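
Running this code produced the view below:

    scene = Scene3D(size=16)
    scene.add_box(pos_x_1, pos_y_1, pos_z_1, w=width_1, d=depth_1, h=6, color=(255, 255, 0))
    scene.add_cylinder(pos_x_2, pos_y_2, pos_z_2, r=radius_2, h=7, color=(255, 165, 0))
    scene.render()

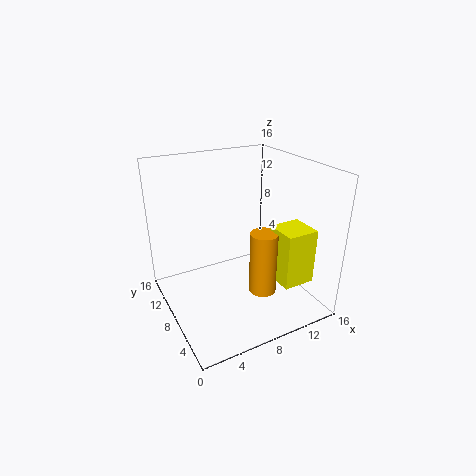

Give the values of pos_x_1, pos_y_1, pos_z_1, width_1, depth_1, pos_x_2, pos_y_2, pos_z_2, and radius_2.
pos_x_1 = 10.5, pos_y_1 = 2, pos_z_1 = 4, width_1 = 3.5, depth_1 = 3.5, pos_x_2 = 9.5, pos_y_2 = 5, pos_z_2 = 2.5, radius_2 = 1.5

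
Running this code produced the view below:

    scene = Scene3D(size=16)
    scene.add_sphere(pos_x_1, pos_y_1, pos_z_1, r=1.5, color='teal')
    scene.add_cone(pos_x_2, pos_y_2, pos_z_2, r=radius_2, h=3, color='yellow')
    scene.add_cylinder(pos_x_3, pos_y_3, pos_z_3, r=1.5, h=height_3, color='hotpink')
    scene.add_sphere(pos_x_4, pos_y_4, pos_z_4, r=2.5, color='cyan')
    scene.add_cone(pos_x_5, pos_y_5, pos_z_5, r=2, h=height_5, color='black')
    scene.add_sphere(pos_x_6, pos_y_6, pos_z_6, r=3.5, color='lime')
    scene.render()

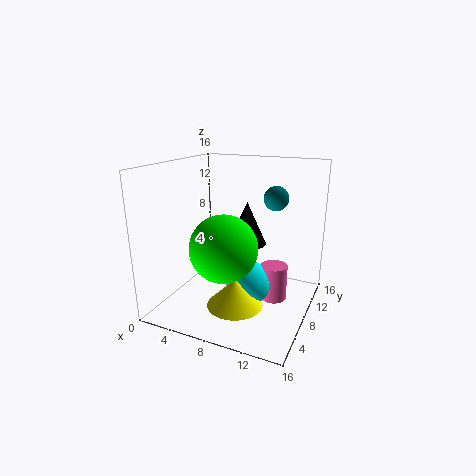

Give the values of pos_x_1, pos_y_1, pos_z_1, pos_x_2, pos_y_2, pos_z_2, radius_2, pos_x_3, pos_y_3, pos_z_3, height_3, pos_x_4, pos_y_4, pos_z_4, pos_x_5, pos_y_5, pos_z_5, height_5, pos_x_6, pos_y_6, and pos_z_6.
pos_x_1 = 10.5
pos_y_1 = 13.5
pos_z_1 = 11.5
pos_x_2 = 9
pos_y_2 = 5
pos_z_2 = 1.5
radius_2 = 3
pos_x_3 = 12
pos_y_3 = 9
pos_z_3 = 1
height_3 = 4
pos_x_4 = 9.5
pos_y_4 = 7.5
pos_z_4 = 3
pos_x_5 = 9.5
pos_y_5 = 7
pos_z_5 = 8
height_5 = 4.5
pos_x_6 = 8
pos_y_6 = 4.5
pos_z_6 = 8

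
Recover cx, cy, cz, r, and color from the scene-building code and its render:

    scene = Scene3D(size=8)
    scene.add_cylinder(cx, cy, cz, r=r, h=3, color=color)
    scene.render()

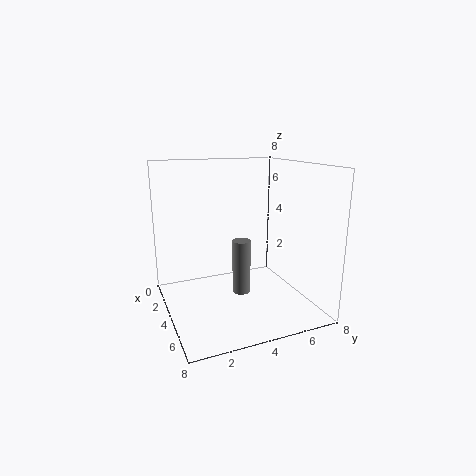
cx = 4.5, cy = 4, cz = 1, r = 0.5, color = 'gray'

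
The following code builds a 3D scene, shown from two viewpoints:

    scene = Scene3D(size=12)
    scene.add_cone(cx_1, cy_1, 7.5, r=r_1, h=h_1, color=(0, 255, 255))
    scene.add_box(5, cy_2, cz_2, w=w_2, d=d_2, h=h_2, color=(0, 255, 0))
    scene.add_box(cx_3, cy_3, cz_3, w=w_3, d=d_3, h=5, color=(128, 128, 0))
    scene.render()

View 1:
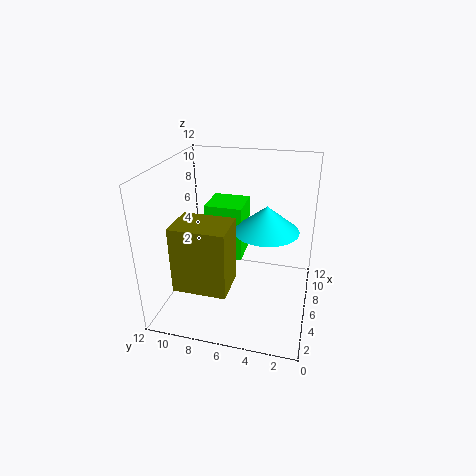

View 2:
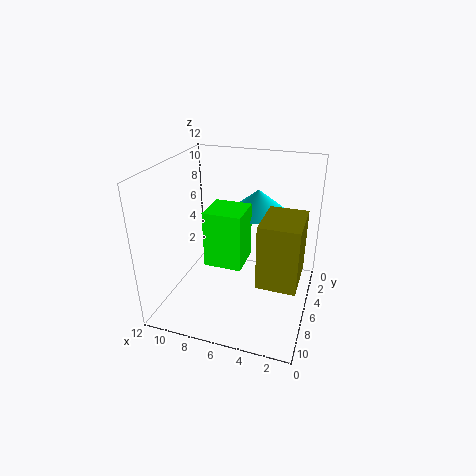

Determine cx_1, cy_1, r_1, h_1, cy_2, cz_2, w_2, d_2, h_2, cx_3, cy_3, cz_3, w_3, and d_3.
cx_1 = 5
cy_1 = 3.5
r_1 = 2.5
h_1 = 2
cy_2 = 5.5
cz_2 = 4.5
w_2 = 3
d_2 = 3
h_2 = 4.5
cx_3 = 0.5
cy_3 = 5.5
cz_3 = 4
w_3 = 3
d_3 = 4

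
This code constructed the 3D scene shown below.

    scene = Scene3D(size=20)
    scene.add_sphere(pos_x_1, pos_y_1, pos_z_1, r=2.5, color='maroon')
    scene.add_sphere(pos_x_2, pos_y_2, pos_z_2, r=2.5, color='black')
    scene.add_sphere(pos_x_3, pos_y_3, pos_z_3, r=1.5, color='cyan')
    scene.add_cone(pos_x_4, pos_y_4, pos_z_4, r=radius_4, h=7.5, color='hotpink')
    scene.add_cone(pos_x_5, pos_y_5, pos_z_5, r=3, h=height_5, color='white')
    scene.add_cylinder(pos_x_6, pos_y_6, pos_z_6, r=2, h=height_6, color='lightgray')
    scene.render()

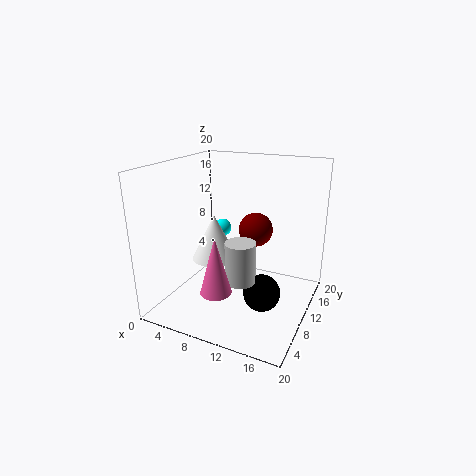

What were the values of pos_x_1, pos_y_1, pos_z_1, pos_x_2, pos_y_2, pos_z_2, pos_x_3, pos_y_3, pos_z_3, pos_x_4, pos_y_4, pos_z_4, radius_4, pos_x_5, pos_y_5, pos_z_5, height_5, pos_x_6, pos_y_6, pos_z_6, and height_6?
pos_x_1 = 11
pos_y_1 = 14
pos_z_1 = 10
pos_x_2 = 14.5
pos_y_2 = 8
pos_z_2 = 3.5
pos_x_3 = 3
pos_y_3 = 18.5
pos_z_3 = 7.5
pos_x_4 = 10
pos_y_4 = 3.5
pos_z_4 = 5
radius_4 = 2
pos_x_5 = 8
pos_y_5 = 7
pos_z_5 = 8
height_5 = 6
pos_x_6 = 12
pos_y_6 = 6.5
pos_z_6 = 5.5
height_6 = 5.5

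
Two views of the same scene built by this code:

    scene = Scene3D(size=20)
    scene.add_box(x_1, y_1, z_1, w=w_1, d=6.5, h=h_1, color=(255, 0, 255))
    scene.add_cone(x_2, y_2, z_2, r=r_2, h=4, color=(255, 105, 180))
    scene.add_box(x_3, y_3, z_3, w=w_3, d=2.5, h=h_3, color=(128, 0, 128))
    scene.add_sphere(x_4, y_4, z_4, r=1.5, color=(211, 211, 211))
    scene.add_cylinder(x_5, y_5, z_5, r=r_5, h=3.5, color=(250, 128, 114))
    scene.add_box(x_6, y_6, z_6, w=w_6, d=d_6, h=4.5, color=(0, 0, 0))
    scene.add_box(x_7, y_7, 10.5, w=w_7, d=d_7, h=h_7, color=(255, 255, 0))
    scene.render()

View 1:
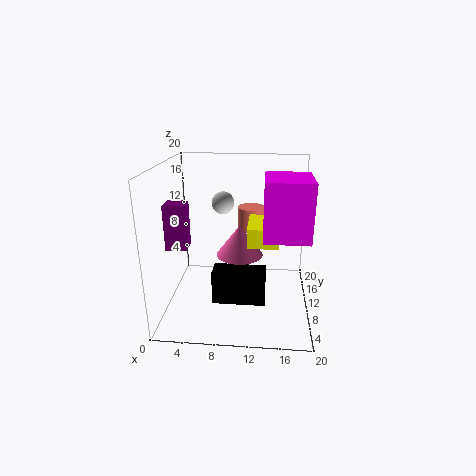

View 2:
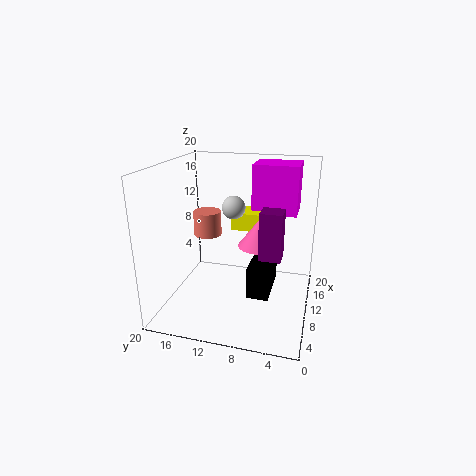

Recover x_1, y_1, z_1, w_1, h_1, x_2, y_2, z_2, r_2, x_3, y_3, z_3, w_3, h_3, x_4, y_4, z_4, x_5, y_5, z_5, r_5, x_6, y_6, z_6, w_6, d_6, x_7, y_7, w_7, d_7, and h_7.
x_1 = 13.5; y_1 = 2.5; z_1 = 12.5; w_1 = 5.5; h_1 = 7; x_2 = 10.5; y_2 = 7; z_2 = 9; r_2 = 3; x_3 = 2; y_3 = 3; z_3 = 11; w_3 = 2.5; h_3 = 5.5; x_4 = 8; y_4 = 10; z_4 = 15; x_5 = 11.5; y_5 = 15; z_5 = 9.5; r_5 = 2; x_6 = 7; y_6 = 5; z_6 = 2.5; w_6 = 7; d_6 = 3; x_7 = 11.5; y_7 = 5.5; w_7 = 4; d_7 = 6; h_7 = 2.5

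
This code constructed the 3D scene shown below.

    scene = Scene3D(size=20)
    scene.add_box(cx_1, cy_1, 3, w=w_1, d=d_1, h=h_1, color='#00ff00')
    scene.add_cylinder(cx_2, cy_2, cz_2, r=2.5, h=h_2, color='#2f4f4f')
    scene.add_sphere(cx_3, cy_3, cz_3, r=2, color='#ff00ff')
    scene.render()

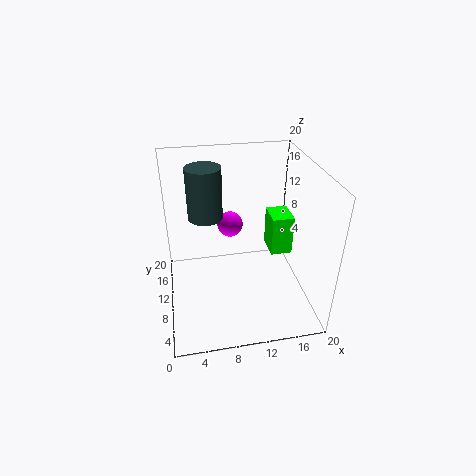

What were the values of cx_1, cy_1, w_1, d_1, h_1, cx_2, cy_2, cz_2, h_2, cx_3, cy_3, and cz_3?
cx_1 = 16.5; cy_1 = 14.5; w_1 = 3.5; d_1 = 4.5; h_1 = 6.5; cx_2 = 6; cy_2 = 14; cz_2 = 11.5; h_2 = 7.5; cx_3 = 10; cy_3 = 16.5; cz_3 = 8.5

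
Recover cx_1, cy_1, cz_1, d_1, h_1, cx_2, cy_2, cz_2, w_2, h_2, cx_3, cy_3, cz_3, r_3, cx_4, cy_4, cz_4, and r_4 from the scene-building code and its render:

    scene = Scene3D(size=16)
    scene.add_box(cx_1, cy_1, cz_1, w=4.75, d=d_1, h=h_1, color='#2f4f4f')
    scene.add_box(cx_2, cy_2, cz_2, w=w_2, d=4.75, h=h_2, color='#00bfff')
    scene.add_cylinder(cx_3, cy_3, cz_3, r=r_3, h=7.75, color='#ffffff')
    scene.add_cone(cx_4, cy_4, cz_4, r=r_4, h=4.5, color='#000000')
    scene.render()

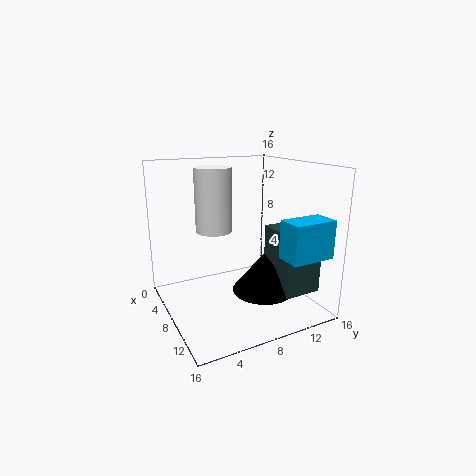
cx_1 = 8; cy_1 = 11.5; cz_1 = 1.75; d_1 = 4.5; h_1 = 7.25; cx_2 = 12.75; cy_2 = 10.25; cz_2 = 7; w_2 = 2.75; h_2 = 4; cx_3 = 3; cy_3 = 7.25; cz_3 = 7.5; r_3 = 2.25; cx_4 = 9.5; cy_4 = 10.5; cz_4 = 1.75; r_4 = 3.5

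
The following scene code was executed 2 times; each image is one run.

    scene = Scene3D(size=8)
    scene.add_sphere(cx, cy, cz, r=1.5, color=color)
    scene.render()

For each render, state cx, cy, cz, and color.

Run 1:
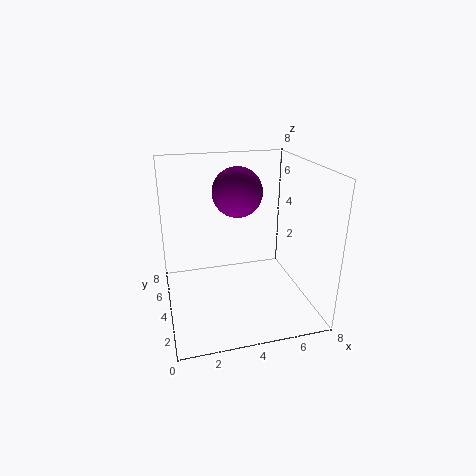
cx = 4.5; cy = 6; cz = 6; color = 'purple'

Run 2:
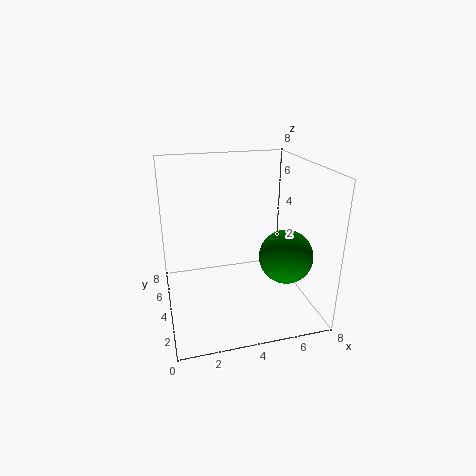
cx = 6.5; cy = 3; cz = 3; color = 'green'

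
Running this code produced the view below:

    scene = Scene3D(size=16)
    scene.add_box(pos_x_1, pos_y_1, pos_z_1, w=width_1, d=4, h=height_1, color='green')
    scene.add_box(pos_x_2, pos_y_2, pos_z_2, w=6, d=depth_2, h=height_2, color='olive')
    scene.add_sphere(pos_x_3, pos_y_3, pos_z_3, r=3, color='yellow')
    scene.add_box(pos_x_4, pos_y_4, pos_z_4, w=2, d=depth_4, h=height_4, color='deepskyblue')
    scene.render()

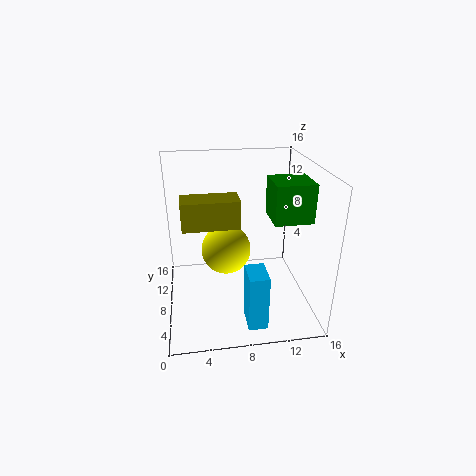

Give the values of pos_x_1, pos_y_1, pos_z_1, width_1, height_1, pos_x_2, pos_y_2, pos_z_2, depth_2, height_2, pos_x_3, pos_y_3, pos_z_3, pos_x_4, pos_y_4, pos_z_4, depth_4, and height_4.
pos_x_1 = 11
pos_y_1 = 4
pos_z_1 = 11
width_1 = 4
height_1 = 4
pos_x_2 = 2
pos_y_2 = 6
pos_z_2 = 10
depth_2 = 3
height_2 = 3
pos_x_3 = 7
pos_y_3 = 11
pos_z_3 = 5
pos_x_4 = 8
pos_y_4 = 1
pos_z_4 = 1
depth_4 = 3
height_4 = 6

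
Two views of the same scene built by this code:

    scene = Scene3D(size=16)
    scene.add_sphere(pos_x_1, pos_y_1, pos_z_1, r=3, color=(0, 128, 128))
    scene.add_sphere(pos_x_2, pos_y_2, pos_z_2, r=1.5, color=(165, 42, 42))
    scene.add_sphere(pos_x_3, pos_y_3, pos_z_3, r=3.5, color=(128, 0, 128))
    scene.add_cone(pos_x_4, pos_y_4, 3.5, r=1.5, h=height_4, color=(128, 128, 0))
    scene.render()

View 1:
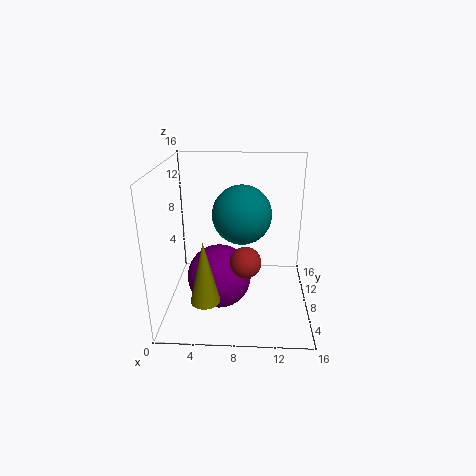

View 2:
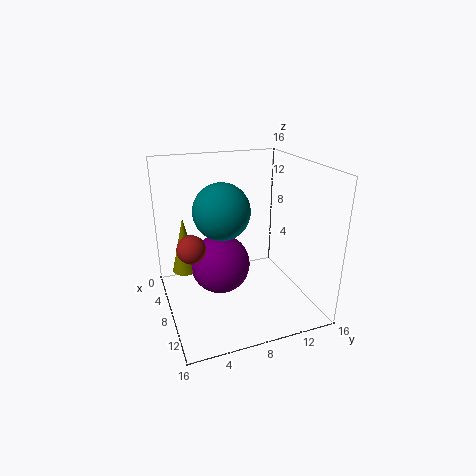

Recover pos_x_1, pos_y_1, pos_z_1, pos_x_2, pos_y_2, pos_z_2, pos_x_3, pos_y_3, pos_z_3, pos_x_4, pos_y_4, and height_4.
pos_x_1 = 8.5; pos_y_1 = 6; pos_z_1 = 11.5; pos_x_2 = 9; pos_y_2 = 2.5; pos_z_2 = 8; pos_x_3 = 6; pos_y_3 = 6.5; pos_z_3 = 4; pos_x_4 = 5; pos_y_4 = 2.5; height_4 = 6.5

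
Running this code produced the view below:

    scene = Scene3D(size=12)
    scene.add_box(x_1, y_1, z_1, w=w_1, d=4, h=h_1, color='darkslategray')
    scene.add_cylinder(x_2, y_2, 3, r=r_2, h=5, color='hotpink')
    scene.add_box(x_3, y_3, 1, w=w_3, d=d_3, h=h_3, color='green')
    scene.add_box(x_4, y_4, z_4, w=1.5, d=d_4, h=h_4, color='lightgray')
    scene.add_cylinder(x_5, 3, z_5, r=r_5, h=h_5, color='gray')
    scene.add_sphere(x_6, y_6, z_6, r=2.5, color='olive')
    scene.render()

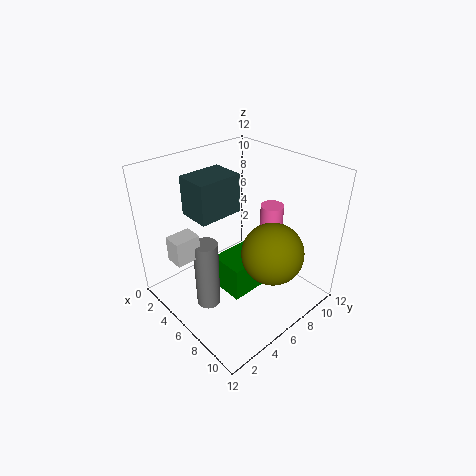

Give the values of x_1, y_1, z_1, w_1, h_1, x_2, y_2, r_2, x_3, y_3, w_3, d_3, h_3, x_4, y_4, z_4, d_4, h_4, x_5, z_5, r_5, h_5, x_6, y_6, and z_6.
x_1 = 1
y_1 = 4
z_1 = 7
w_1 = 3
h_1 = 3.5
x_2 = 6.5
y_2 = 9.5
r_2 = 1
x_3 = 4.5
y_3 = 4.5
w_3 = 3
d_3 = 4
h_3 = 3
x_4 = 4
y_4 = 0.5
z_4 = 5.5
d_4 = 2
h_4 = 2
x_5 = 5.5
z_5 = 0.5
r_5 = 1
h_5 = 6
x_6 = 9
y_6 = 7
z_6 = 5.5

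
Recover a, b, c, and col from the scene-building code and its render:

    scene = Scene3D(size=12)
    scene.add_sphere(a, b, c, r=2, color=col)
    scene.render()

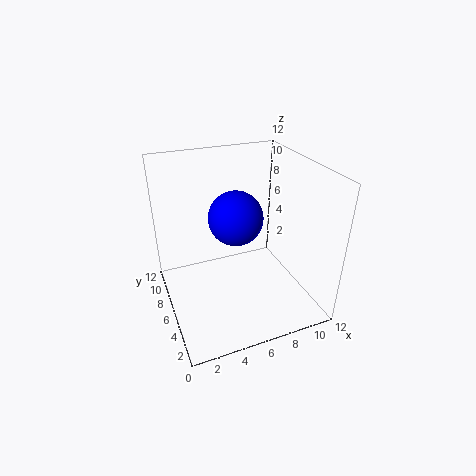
a = 5, b = 4, c = 9, col = 'blue'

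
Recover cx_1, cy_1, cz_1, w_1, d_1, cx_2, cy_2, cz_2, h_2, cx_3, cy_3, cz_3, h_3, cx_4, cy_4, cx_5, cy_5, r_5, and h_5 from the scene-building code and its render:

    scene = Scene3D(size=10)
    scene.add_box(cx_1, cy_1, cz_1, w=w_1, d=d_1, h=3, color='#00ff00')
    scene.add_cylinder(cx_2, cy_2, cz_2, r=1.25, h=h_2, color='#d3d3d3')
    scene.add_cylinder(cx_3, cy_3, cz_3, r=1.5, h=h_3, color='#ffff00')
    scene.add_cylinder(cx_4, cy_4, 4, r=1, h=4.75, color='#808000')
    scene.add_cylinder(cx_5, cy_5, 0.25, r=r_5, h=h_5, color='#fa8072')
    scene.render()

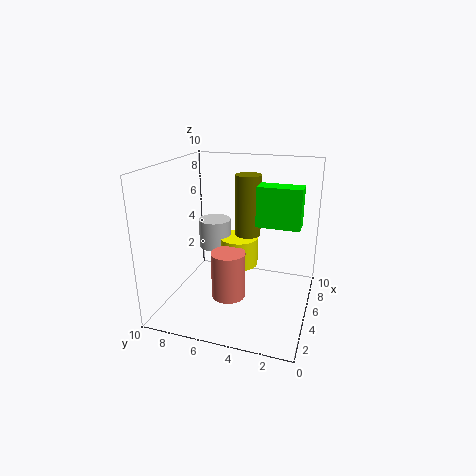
cx_1 = 6.75; cy_1 = 1; cz_1 = 5.25; w_1 = 1.5; d_1 = 3.25; cx_2 = 7.5; cy_2 = 7.75; cz_2 = 3; h_2 = 2.25; cx_3 = 7.5; cy_3 = 5.75; cz_3 = 1.75; h_3 = 2.25; cx_4 = 8.25; cy_4 = 5.25; cx_5 = 5; cy_5 = 5.75; r_5 = 1.25; h_5 = 3.5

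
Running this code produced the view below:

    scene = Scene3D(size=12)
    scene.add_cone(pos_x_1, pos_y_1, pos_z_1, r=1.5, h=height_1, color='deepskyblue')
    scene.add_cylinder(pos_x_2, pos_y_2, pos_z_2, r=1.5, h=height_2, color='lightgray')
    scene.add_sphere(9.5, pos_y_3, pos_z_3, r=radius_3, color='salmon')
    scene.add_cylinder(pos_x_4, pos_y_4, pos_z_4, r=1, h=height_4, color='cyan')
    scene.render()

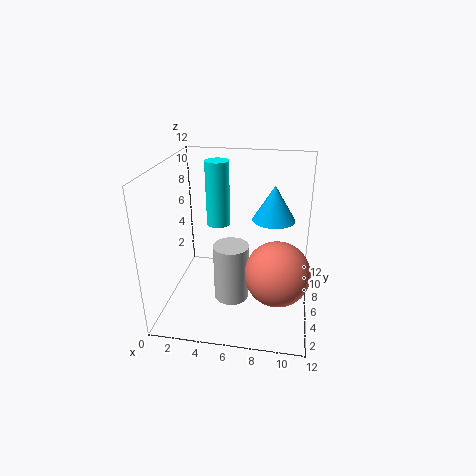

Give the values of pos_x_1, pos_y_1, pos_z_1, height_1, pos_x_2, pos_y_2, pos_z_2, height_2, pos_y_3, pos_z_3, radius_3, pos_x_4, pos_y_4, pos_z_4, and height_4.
pos_x_1 = 9, pos_y_1 = 3.5, pos_z_1 = 9, height_1 = 2.5, pos_x_2 = 5.5, pos_y_2 = 5.5, pos_z_2 = 0.5, height_2 = 5, pos_y_3 = 3.5, pos_z_3 = 4.5, radius_3 = 2.5, pos_x_4 = 4, pos_y_4 = 7.5, pos_z_4 = 6.5, height_4 = 5.5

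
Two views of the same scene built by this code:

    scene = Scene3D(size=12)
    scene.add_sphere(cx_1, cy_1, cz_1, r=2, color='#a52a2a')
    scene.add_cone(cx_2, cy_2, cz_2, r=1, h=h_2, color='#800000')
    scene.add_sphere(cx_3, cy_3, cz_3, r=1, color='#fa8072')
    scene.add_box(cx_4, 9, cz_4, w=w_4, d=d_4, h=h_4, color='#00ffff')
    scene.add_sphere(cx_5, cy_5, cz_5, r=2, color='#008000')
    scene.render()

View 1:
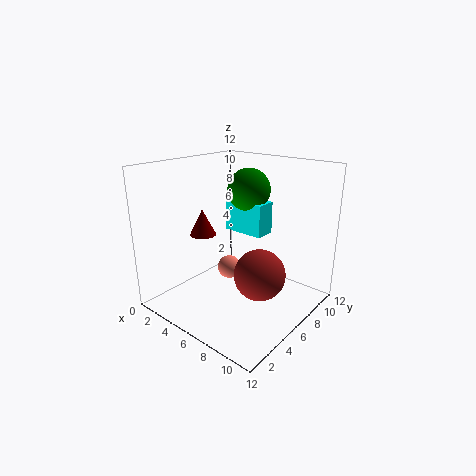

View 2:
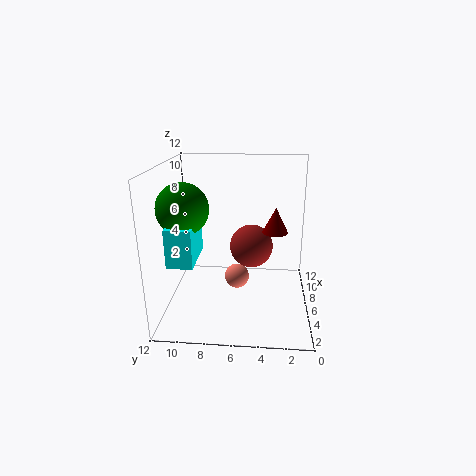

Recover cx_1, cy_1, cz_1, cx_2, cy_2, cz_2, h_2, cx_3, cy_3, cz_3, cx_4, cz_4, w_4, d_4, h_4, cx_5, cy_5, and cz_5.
cx_1 = 9
cy_1 = 5
cz_1 = 4
cx_2 = 5
cy_2 = 3
cz_2 = 7
h_2 = 2
cx_3 = 5
cy_3 = 6
cz_3 = 3
cx_4 = 2
cz_4 = 5
w_4 = 4
d_4 = 2
h_4 = 3
cx_5 = 4
cy_5 = 10
cz_5 = 9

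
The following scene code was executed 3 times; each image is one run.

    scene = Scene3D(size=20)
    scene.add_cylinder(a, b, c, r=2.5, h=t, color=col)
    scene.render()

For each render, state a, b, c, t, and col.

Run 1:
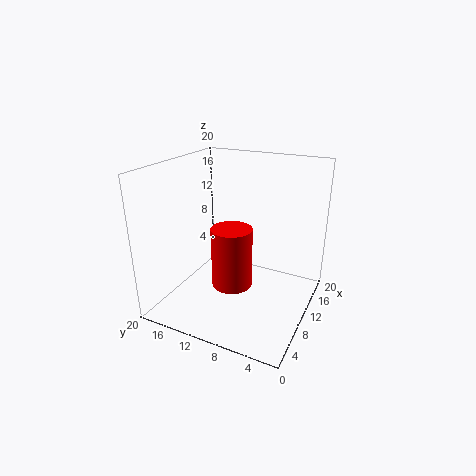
a = 4.75; b = 8.25; c = 6.25; t = 7.5; col = 'red'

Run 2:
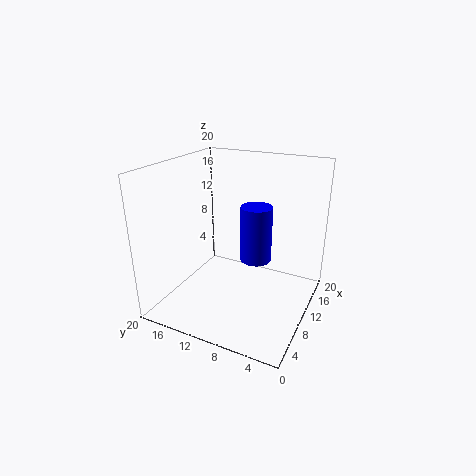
a = 16.5; b = 10; c = 3.5; t = 9; col = 'blue'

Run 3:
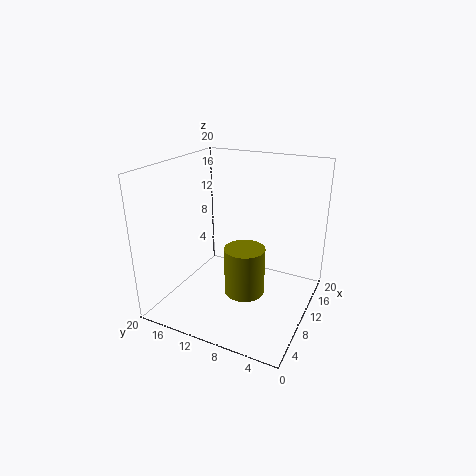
a = 5.25; b = 6.75; c = 5.25; t = 6; col = 'olive'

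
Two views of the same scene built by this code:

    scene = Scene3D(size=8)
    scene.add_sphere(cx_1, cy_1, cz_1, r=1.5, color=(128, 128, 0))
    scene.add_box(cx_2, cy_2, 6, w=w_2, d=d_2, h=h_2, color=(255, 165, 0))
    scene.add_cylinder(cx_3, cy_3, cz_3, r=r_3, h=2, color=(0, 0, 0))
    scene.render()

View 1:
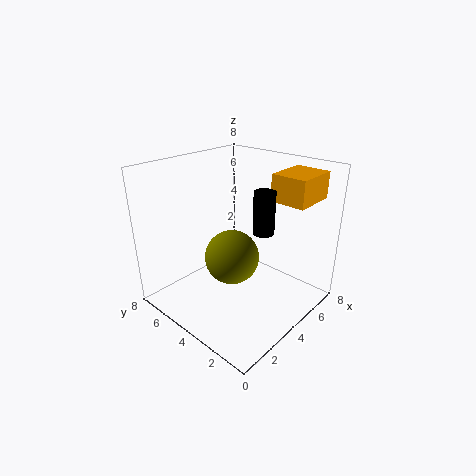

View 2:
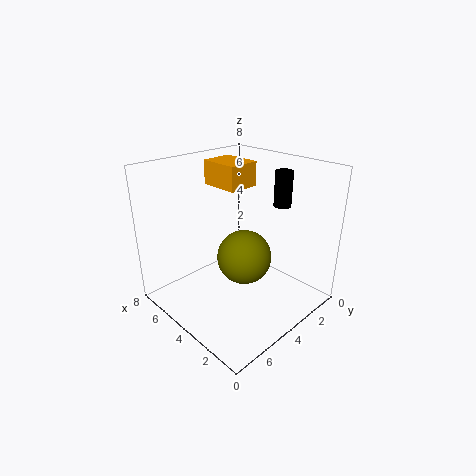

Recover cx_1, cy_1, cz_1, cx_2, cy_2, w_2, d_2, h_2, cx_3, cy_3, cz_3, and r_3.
cx_1 = 3.5; cy_1 = 4; cz_1 = 3; cx_2 = 5.5; cy_2 = 1; w_2 = 2.5; d_2 = 2; h_2 = 1.5; cx_3 = 3; cy_3 = 1.5; cz_3 = 5.5; r_3 = 0.5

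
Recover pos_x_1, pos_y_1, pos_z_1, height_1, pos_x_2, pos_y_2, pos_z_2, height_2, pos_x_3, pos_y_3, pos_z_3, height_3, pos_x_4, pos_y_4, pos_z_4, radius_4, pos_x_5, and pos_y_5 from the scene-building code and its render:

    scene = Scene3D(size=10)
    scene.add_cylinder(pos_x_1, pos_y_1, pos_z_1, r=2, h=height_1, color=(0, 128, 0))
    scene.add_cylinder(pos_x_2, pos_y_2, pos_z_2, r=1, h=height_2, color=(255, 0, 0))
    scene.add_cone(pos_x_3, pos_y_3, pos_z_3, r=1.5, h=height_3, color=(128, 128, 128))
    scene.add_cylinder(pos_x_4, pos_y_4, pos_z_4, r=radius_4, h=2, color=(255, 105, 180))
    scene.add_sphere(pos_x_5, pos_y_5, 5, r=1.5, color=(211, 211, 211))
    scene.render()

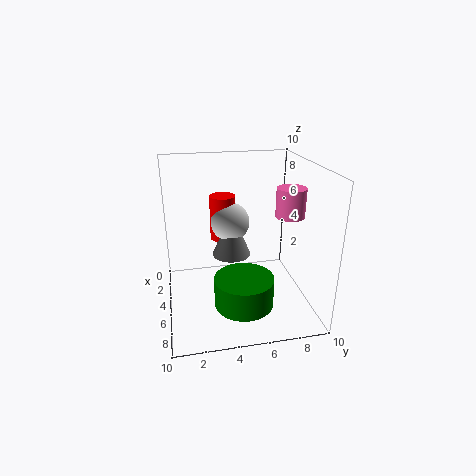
pos_x_1 = 7; pos_y_1 = 5; pos_z_1 = 1; height_1 = 2; pos_x_2 = 1.5; pos_y_2 = 4.5; pos_z_2 = 3.5; height_2 = 3.5; pos_x_3 = 2.5; pos_y_3 = 5; pos_z_3 = 2.5; height_3 = 3.5; pos_x_4 = 5.5; pos_y_4 = 8.5; pos_z_4 = 6.5; radius_4 = 1; pos_x_5 = 2; pos_y_5 = 5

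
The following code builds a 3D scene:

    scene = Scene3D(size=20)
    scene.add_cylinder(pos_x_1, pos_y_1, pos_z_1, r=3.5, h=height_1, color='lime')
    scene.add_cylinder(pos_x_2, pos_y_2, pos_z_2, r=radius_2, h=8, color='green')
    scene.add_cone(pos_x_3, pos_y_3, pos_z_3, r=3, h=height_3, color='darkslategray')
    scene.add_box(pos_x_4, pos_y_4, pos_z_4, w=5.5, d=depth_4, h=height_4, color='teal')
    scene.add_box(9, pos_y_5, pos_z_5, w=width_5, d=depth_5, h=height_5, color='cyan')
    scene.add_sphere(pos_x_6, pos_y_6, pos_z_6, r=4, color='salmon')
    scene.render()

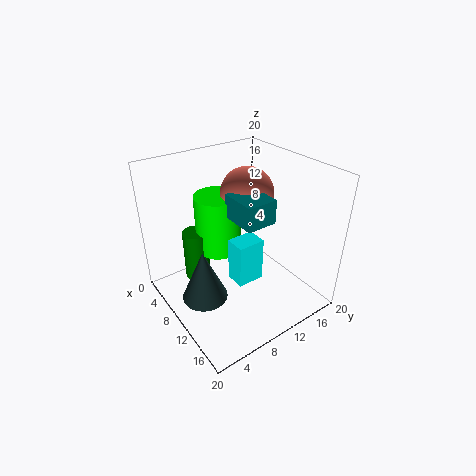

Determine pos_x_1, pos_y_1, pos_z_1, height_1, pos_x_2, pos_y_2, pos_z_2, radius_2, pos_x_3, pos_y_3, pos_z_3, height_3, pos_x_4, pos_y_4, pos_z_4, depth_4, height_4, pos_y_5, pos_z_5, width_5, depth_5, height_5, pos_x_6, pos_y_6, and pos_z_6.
pos_x_1 = 4; pos_y_1 = 10.5; pos_z_1 = 5; height_1 = 9; pos_x_2 = 3; pos_y_2 = 7; pos_z_2 = 0.5; radius_2 = 2; pos_x_3 = 11.5; pos_y_3 = 3.5; pos_z_3 = 4; height_3 = 7; pos_x_4 = 7; pos_y_4 = 10; pos_z_4 = 12; depth_4 = 4.5; height_4 = 3.5; pos_y_5 = 9; pos_z_5 = 3; width_5 = 3; depth_5 = 4; height_5 = 6.5; pos_x_6 = 6; pos_y_6 = 14.5; pos_z_6 = 14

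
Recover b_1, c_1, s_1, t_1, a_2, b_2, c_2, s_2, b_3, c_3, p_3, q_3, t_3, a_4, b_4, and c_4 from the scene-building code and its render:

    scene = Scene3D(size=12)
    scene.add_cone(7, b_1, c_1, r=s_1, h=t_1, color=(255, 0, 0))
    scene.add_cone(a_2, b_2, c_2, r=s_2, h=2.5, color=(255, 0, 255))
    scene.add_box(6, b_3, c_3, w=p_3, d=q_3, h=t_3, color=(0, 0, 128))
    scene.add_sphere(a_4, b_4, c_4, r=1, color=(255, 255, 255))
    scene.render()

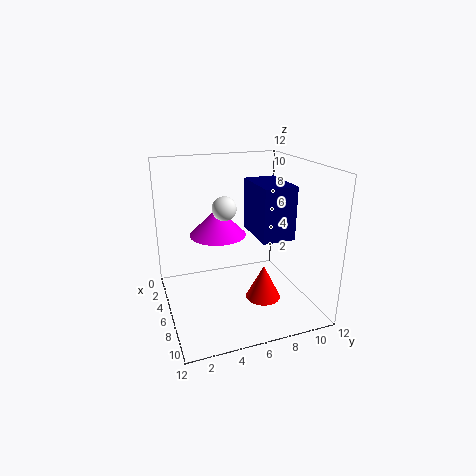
b_1 = 8, c_1 = 0.5, s_1 = 1.5, t_1 = 3, a_2 = 3.5, b_2 = 5, c_2 = 5.5, s_2 = 2.5, b_3 = 6.5, c_3 = 7, p_3 = 4, q_3 = 2.5, t_3 = 4, a_4 = 5.5, b_4 = 5, c_4 = 8.5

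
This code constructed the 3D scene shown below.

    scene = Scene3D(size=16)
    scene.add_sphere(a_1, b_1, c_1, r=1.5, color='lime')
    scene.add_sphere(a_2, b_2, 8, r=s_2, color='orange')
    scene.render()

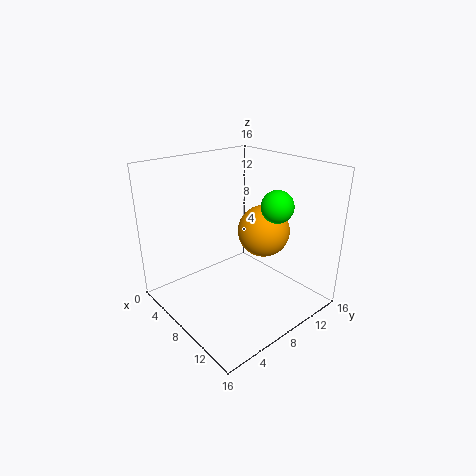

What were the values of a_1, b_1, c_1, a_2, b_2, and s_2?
a_1 = 14
b_1 = 7.5
c_1 = 13.5
a_2 = 8.5
b_2 = 11.5
s_2 = 3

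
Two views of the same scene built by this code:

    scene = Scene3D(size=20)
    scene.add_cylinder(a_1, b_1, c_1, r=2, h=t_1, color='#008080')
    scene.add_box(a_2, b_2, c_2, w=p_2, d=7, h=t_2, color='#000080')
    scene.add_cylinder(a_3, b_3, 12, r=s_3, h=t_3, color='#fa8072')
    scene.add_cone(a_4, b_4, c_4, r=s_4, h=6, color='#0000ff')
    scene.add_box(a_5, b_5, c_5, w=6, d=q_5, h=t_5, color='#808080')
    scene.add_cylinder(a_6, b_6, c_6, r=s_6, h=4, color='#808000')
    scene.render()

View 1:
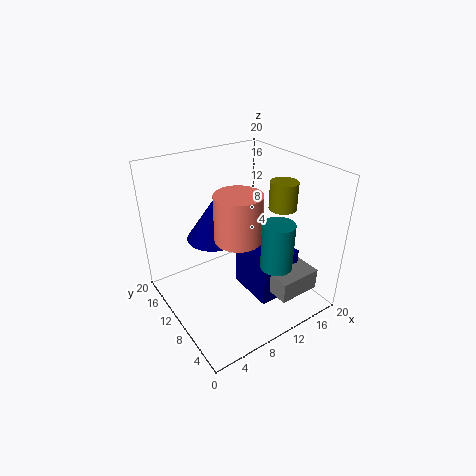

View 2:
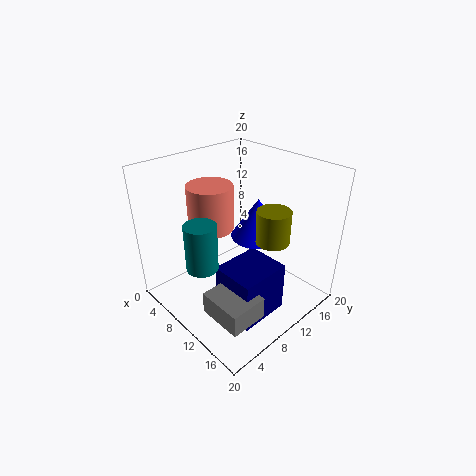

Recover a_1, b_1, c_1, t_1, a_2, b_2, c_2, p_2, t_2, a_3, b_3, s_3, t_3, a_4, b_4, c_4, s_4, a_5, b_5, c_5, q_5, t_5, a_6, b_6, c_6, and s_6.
a_1 = 11, b_1 = 3, c_1 = 9, t_1 = 6, a_2 = 11, b_2 = 5, c_2 = 1, p_2 = 6, t_2 = 7, a_3 = 8, b_3 = 7, s_3 = 3, t_3 = 6, a_4 = 9, b_4 = 15, c_4 = 8, s_4 = 4, a_5 = 12, b_5 = 2, c_5 = 3, q_5 = 5, t_5 = 3, a_6 = 17, b_6 = 9, c_6 = 13, s_6 = 2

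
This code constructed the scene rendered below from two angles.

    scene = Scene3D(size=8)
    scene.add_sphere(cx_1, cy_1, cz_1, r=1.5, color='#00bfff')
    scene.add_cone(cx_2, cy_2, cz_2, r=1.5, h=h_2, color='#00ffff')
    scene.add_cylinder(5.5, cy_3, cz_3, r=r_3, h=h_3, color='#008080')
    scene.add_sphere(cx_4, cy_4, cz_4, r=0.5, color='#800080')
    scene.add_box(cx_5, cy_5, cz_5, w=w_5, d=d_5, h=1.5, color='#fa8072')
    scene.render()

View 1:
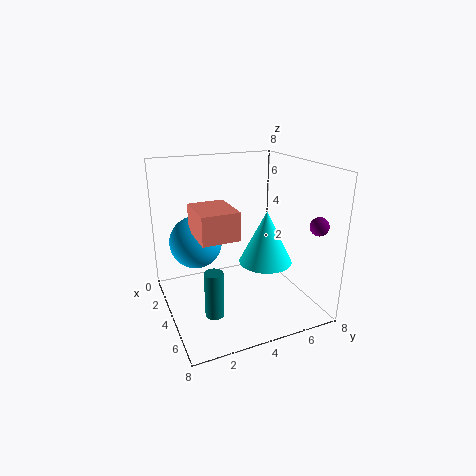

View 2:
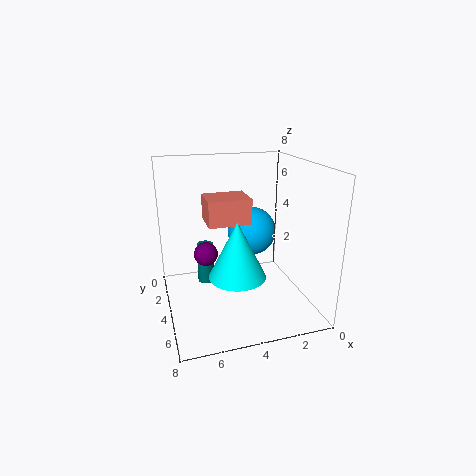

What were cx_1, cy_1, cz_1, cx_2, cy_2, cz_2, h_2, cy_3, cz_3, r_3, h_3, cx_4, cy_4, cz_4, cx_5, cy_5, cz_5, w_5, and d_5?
cx_1 = 2.5, cy_1 = 2, cz_1 = 3.5, cx_2 = 4.5, cy_2 = 5.5, cz_2 = 2.5, h_2 = 3, cy_3 = 2, cz_3 = 0.5, r_3 = 0.5, h_3 = 2.5, cx_4 = 6.5, cy_4 = 7.5, cz_4 = 5, cx_5 = 3, cy_5 = 1.5, cz_5 = 4.5, w_5 = 2.5, d_5 = 2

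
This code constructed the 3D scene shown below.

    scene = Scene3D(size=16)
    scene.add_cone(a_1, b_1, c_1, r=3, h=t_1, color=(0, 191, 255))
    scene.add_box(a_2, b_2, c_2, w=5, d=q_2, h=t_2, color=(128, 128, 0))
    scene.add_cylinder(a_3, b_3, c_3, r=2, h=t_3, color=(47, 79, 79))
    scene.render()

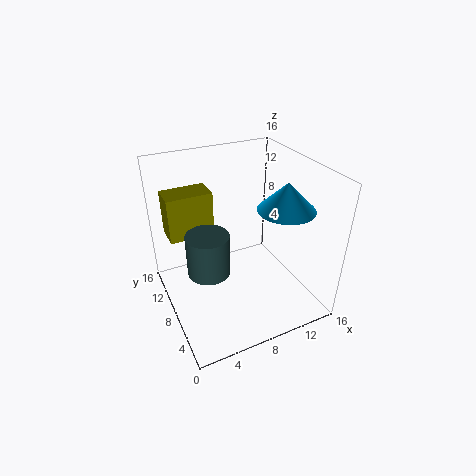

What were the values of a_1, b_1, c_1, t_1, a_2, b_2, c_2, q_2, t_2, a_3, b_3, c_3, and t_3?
a_1 = 12, b_1 = 5, c_1 = 12, t_1 = 3, a_2 = 1, b_2 = 10, c_2 = 8, q_2 = 3, t_2 = 5, a_3 = 3, b_3 = 4, c_3 = 8, t_3 = 4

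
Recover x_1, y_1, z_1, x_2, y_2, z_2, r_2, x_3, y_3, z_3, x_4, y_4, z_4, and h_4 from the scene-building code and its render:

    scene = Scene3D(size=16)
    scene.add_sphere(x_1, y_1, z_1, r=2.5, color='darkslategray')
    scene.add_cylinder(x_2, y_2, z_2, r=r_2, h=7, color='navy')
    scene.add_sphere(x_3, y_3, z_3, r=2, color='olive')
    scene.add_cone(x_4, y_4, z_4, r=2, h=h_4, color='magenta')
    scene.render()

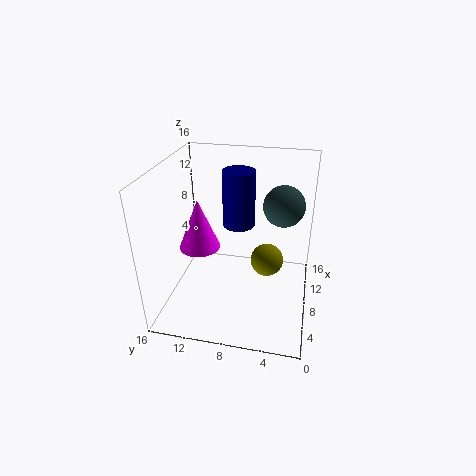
x_1 = 13; y_1 = 3.5; z_1 = 10; x_2 = 13; y_2 = 9; z_2 = 7; r_2 = 2; x_3 = 11; y_3 = 5; z_3 = 3.5; x_4 = 4; y_4 = 11; z_4 = 9; h_4 = 5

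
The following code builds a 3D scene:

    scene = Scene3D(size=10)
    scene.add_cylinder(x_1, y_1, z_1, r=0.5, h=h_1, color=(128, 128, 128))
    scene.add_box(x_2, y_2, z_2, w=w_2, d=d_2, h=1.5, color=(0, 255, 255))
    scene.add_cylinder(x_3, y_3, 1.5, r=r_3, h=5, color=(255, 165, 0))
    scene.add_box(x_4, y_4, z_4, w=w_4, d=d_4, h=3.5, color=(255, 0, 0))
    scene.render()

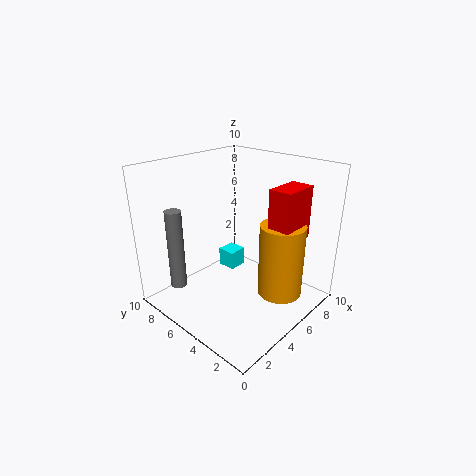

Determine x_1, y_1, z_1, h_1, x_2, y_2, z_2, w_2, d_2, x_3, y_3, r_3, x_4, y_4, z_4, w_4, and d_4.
x_1 = 0.5
y_1 = 6
z_1 = 3
h_1 = 5
x_2 = 7
y_2 = 7.5
z_2 = 0.5
w_2 = 1.5
d_2 = 1.5
x_3 = 6
y_3 = 2
r_3 = 1.5
x_4 = 5
y_4 = 1
z_4 = 5.5
w_4 = 2.5
d_4 = 1.5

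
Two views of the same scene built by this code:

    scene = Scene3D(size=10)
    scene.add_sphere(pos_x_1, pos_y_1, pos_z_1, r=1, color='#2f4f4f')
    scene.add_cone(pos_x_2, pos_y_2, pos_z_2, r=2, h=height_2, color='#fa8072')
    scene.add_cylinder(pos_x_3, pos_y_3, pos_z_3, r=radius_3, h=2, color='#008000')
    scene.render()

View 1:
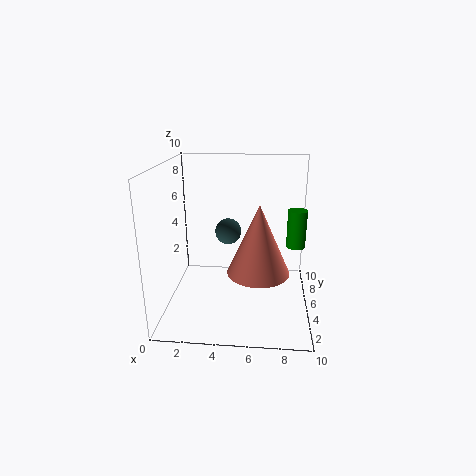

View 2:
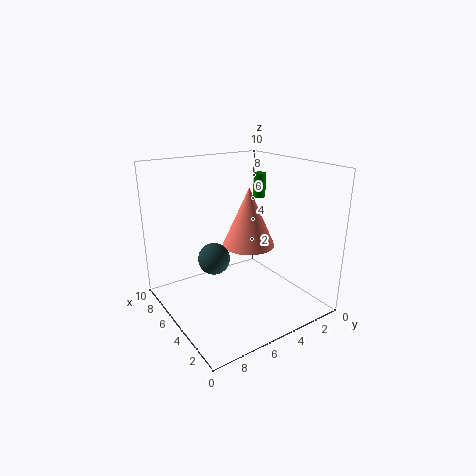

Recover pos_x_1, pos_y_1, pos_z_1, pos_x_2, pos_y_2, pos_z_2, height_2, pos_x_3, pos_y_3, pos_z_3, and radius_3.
pos_x_1 = 4
pos_y_1 = 7.5
pos_z_1 = 4.5
pos_x_2 = 6.5
pos_y_2 = 3
pos_z_2 = 3.5
height_2 = 4.5
pos_x_3 = 8.5
pos_y_3 = 0.5
pos_z_3 = 6.5
radius_3 = 0.5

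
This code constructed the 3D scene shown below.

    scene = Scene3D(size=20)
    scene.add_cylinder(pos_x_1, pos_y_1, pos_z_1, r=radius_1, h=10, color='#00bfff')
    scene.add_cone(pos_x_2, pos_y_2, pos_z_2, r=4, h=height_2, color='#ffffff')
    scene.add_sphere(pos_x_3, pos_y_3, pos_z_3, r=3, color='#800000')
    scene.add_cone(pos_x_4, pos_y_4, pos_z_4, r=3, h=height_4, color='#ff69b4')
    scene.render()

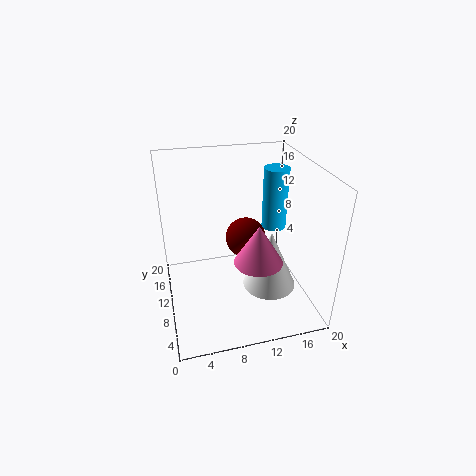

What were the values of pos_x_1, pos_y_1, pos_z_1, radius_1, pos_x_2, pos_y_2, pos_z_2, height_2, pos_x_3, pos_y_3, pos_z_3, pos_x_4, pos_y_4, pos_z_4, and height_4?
pos_x_1 = 18
pos_y_1 = 17
pos_z_1 = 7
radius_1 = 2
pos_x_2 = 15
pos_y_2 = 10
pos_z_2 = 1
height_2 = 9
pos_x_3 = 12
pos_y_3 = 13
pos_z_3 = 8
pos_x_4 = 11
pos_y_4 = 4
pos_z_4 = 10
height_4 = 5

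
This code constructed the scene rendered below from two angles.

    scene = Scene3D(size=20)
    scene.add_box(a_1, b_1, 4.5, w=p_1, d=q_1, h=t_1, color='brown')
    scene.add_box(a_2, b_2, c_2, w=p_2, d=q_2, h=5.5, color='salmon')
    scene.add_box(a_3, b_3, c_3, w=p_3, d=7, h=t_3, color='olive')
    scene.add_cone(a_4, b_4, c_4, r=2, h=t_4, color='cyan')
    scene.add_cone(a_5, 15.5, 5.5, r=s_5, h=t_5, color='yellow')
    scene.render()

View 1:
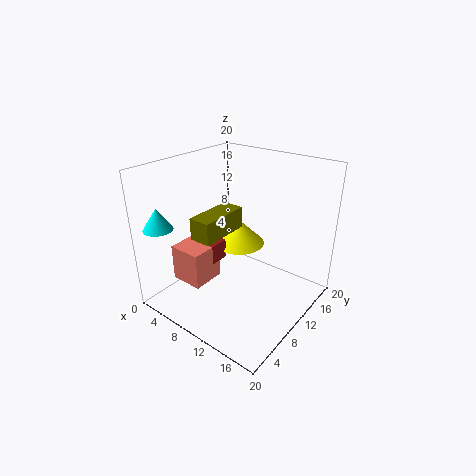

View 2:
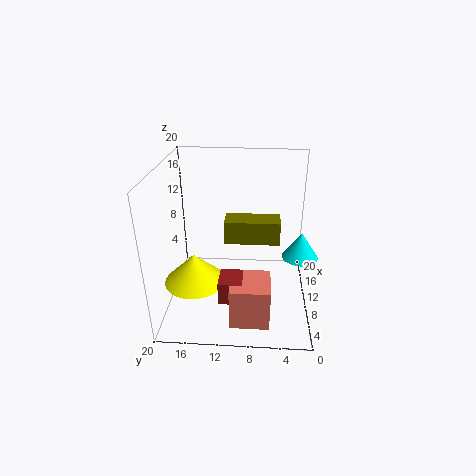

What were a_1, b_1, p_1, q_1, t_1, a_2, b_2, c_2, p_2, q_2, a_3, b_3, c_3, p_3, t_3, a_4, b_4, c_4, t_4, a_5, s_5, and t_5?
a_1 = 2.5, b_1 = 9, p_1 = 3.5, q_1 = 3, t_1 = 3, a_2 = 1, b_2 = 5.5, c_2 = 2, p_2 = 5, q_2 = 5, a_3 = 6.5, b_3 = 4.5, c_3 = 11, p_3 = 3, t_3 = 3, a_4 = 2.5, b_4 = 2.5, c_4 = 12, t_4 = 3, a_5 = 6, s_5 = 4, t_5 = 4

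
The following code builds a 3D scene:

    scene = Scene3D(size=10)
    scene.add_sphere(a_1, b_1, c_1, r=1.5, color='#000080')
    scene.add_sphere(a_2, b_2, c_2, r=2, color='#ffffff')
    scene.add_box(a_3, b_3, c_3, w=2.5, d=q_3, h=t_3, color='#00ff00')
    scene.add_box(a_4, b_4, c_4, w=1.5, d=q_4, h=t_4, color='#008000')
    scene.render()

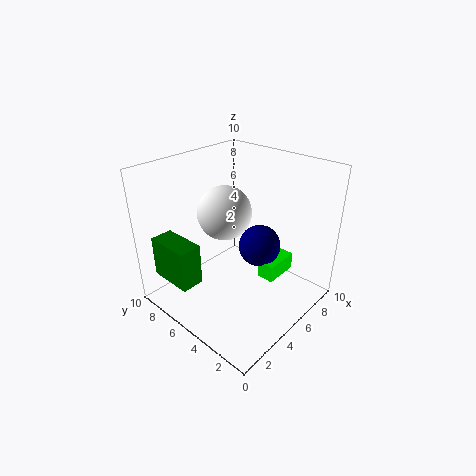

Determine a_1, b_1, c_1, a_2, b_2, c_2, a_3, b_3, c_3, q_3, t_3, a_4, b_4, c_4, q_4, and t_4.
a_1 = 6.5; b_1 = 4.25; c_1 = 4; a_2 = 5.75; b_2 = 7; c_2 = 6; a_3 = 5.75; b_3 = 2.5; c_3 = 2; q_3 = 1.25; t_3 = 1.25; a_4 = 0.25; b_4 = 5.25; c_4 = 3; q_4 = 3; t_4 = 2.75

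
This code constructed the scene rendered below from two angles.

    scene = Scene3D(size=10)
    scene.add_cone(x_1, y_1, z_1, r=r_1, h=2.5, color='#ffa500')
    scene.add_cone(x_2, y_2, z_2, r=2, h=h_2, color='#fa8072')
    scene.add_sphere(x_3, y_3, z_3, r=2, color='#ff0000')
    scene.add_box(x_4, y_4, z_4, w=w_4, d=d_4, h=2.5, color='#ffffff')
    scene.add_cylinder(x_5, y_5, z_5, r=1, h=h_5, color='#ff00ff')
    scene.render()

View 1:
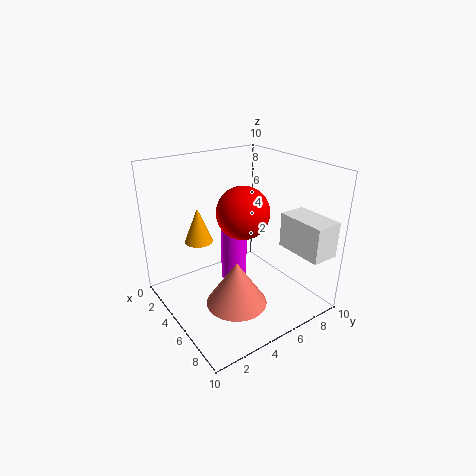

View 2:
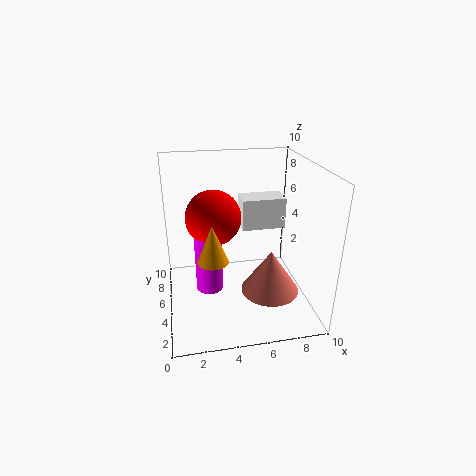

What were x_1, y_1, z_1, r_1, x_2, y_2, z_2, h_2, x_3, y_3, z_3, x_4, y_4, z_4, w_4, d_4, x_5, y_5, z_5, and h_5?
x_1 = 3, y_1 = 3, z_1 = 4.5, r_1 = 1, x_2 = 7, y_2 = 3.5, z_2 = 1.5, h_2 = 3, x_3 = 3.5, y_3 = 6.5, z_3 = 6, x_4 = 6, y_4 = 8, z_4 = 4, w_4 = 3.5, d_4 = 2, x_5 = 3, y_5 = 6, z_5 = 0.5, h_5 = 5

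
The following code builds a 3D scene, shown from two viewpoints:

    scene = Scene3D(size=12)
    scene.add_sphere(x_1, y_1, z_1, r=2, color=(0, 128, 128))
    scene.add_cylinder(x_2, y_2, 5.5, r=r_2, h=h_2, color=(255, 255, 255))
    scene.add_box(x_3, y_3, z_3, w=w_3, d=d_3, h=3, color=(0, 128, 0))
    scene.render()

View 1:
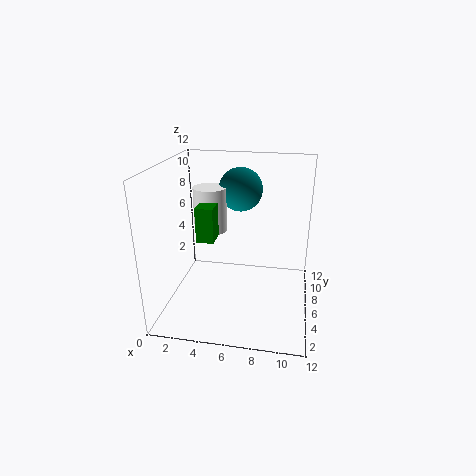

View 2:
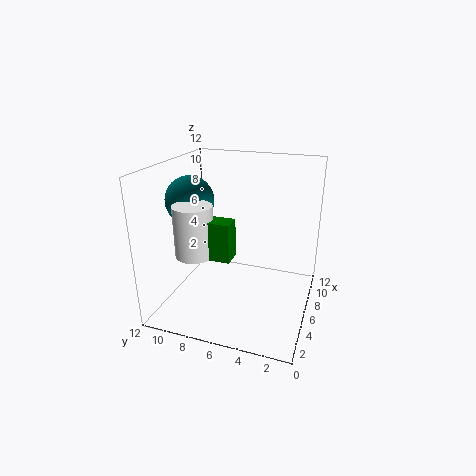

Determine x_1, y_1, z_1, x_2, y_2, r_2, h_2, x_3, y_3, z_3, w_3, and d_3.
x_1 = 5.5, y_1 = 10, z_1 = 9, x_2 = 3, y_2 = 8.5, r_2 = 1.5, h_2 = 4, x_3 = 2.5, y_3 = 5.5, z_3 = 5.5, w_3 = 1.5, d_3 = 3.5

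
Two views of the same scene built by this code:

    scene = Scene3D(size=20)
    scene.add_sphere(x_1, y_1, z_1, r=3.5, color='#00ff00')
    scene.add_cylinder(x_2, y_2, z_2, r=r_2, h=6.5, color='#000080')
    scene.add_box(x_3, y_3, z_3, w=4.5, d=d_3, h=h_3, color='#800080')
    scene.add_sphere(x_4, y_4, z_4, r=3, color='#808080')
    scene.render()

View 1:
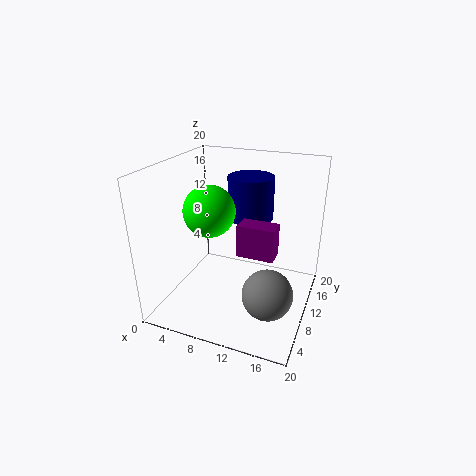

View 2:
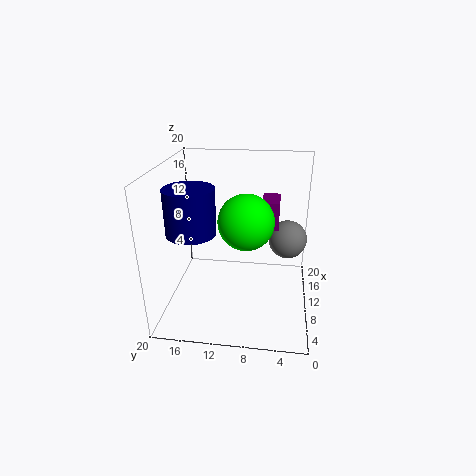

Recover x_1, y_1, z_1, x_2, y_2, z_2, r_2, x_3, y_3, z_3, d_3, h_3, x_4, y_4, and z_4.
x_1 = 6.5
y_1 = 8.5
z_1 = 14
x_2 = 9.5
y_2 = 16.5
z_2 = 10.5
r_2 = 3.5
x_3 = 12
y_3 = 4.5
z_3 = 10.5
d_3 = 2.5
h_3 = 4
x_4 = 16.5
y_4 = 3
z_4 = 7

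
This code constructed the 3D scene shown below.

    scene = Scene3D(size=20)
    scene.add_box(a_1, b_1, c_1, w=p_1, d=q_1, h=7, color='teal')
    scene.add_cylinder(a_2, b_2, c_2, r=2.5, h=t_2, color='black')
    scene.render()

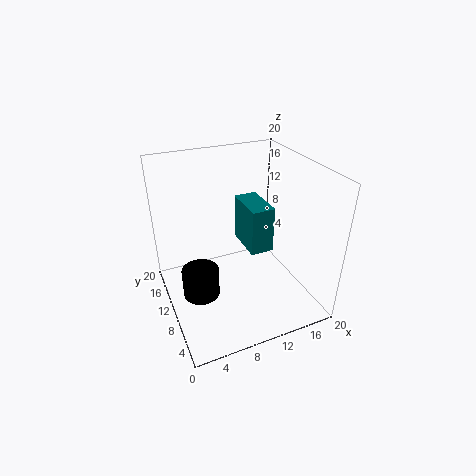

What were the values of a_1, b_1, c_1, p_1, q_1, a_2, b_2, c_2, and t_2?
a_1 = 12.5; b_1 = 10.5; c_1 = 6; p_1 = 3.5; q_1 = 6.5; a_2 = 4; b_2 = 9; c_2 = 3; t_2 = 4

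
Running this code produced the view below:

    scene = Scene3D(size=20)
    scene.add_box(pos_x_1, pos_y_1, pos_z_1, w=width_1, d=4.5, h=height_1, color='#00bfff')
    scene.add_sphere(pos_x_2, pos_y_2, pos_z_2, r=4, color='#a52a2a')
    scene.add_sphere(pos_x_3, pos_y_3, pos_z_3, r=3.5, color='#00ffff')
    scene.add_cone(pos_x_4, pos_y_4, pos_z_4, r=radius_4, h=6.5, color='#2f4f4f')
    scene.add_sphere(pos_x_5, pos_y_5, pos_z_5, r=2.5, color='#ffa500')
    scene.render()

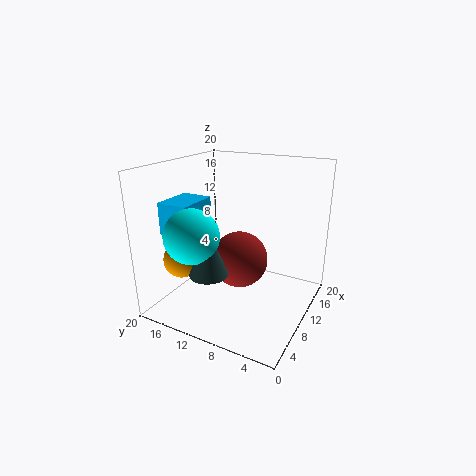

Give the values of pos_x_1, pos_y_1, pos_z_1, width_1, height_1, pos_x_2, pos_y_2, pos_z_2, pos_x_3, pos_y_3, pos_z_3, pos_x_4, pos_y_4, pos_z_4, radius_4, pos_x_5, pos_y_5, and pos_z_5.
pos_x_1 = 5, pos_y_1 = 15, pos_z_1 = 10.5, width_1 = 6, height_1 = 4.5, pos_x_2 = 10.5, pos_y_2 = 10, pos_z_2 = 6.5, pos_x_3 = 3.5, pos_y_3 = 13, pos_z_3 = 12, pos_x_4 = 4, pos_y_4 = 11, pos_z_4 = 7, radius_4 = 2.5, pos_x_5 = 5, pos_y_5 = 16, pos_z_5 = 7.5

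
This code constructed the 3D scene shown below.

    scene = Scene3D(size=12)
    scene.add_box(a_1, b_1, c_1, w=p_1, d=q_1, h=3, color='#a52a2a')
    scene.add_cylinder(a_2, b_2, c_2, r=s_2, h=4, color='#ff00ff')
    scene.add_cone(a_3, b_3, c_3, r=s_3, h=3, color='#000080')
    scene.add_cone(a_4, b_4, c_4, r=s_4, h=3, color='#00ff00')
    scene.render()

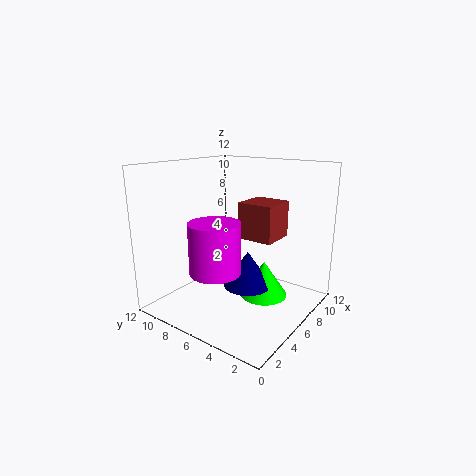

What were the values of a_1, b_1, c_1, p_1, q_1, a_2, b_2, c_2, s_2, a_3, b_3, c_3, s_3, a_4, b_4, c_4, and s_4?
a_1 = 6; b_1 = 3; c_1 = 6; p_1 = 3; q_1 = 3; a_2 = 3; b_2 = 6; c_2 = 4; s_2 = 2; a_3 = 6; b_3 = 5; c_3 = 2; s_3 = 2; a_4 = 7; b_4 = 4; c_4 = 1; s_4 = 2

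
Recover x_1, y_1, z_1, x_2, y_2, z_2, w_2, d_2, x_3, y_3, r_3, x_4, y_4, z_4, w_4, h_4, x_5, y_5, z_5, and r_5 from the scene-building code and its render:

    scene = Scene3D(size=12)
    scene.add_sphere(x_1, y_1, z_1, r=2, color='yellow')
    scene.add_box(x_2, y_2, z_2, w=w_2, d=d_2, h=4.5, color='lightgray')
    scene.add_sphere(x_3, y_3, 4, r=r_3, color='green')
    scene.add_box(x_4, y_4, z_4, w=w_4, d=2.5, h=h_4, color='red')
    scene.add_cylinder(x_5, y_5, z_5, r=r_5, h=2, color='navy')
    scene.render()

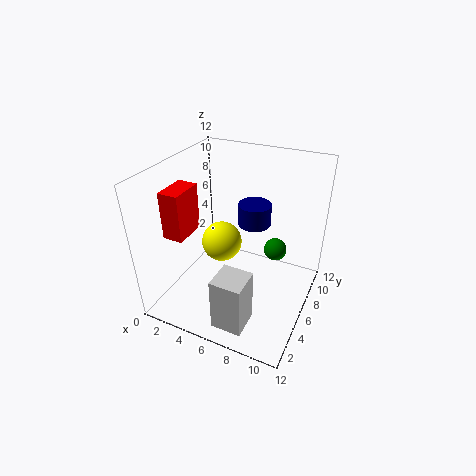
x_1 = 2.5; y_1 = 9.5; z_1 = 2.5; x_2 = 6; y_2 = 1; z_2 = 0.5; w_2 = 2.5; d_2 = 2.5; x_3 = 8.5; y_3 = 8.5; r_3 = 1; x_4 = 2.5; y_4 = 1; z_4 = 8; w_4 = 1.5; h_4 = 3.5; x_5 = 6; y_5 = 9.5; z_5 = 5.5; r_5 = 1.5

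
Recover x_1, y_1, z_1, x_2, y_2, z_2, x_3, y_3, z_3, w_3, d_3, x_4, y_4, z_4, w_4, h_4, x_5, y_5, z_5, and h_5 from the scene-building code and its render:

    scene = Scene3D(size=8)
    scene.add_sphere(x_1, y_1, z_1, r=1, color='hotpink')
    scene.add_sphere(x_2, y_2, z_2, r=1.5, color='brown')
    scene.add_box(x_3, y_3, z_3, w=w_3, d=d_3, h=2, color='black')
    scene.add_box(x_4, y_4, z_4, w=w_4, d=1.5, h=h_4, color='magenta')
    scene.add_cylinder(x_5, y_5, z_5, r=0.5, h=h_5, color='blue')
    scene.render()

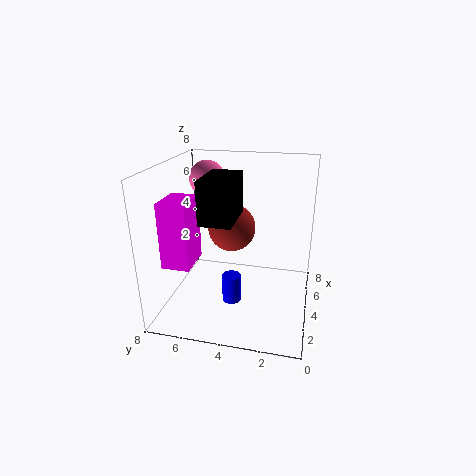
x_1 = 5
y_1 = 6
z_1 = 7
x_2 = 6.5
y_2 = 5
z_2 = 3.5
x_3 = 0.5
y_3 = 3.5
z_3 = 6
w_3 = 2.5
d_3 = 1.5
x_4 = 1.5
y_4 = 6
z_4 = 3
w_4 = 2
h_4 = 3.5
x_5 = 2.5
y_5 = 4
z_5 = 1
h_5 = 1.5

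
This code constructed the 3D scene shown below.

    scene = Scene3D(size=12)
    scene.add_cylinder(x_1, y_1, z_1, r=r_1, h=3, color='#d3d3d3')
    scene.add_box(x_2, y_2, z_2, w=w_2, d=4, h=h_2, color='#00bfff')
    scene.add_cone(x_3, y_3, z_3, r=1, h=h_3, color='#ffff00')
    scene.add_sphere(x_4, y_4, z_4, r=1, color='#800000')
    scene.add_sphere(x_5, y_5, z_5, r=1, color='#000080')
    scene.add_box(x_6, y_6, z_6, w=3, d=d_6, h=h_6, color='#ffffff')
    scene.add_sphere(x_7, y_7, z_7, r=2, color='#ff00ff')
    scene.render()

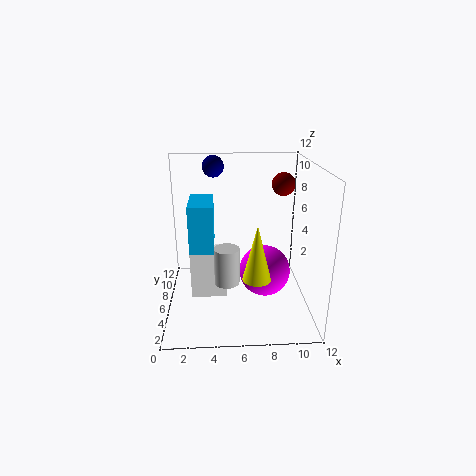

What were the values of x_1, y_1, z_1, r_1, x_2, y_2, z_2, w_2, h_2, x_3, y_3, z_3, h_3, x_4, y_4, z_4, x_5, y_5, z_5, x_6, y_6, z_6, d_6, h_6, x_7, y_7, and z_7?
x_1 = 5, y_1 = 4, z_1 = 3, r_1 = 1, x_2 = 2, y_2 = 5, z_2 = 5, w_2 = 2, h_2 = 4, x_3 = 7, y_3 = 1, z_3 = 5, h_3 = 4, x_4 = 10, y_4 = 8, z_4 = 10, x_5 = 4, y_5 = 11, z_5 = 11, x_6 = 2, y_6 = 5, z_6 = 1, d_6 = 2, h_6 = 4, x_7 = 8, y_7 = 4, z_7 = 4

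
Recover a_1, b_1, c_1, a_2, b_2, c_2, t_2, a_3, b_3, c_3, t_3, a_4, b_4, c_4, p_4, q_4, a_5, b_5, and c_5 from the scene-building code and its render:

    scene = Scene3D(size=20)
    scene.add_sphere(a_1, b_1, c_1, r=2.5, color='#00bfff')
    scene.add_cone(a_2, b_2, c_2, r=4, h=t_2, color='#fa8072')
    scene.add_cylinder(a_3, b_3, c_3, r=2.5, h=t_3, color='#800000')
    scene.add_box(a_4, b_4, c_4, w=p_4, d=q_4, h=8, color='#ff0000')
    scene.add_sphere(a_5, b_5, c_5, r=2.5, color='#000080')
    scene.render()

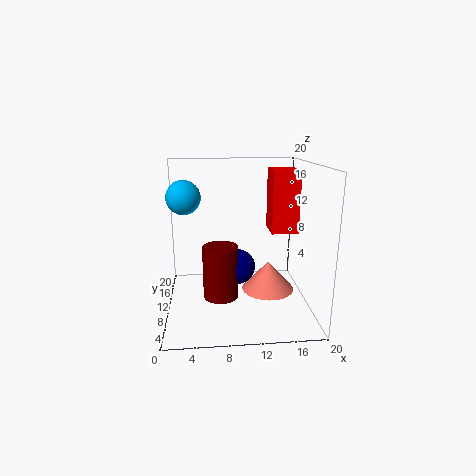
a_1 = 2.5, b_1 = 14, c_1 = 15, a_2 = 15, b_2 = 13, c_2 = 0.5, t_2 = 4.5, a_3 = 7.5, b_3 = 9.5, c_3 = 1.5, t_3 = 7.5, a_4 = 14, b_4 = 6.5, c_4 = 11.5, p_4 = 3.5, q_4 = 4, a_5 = 10, b_5 = 10.5, c_5 = 5.5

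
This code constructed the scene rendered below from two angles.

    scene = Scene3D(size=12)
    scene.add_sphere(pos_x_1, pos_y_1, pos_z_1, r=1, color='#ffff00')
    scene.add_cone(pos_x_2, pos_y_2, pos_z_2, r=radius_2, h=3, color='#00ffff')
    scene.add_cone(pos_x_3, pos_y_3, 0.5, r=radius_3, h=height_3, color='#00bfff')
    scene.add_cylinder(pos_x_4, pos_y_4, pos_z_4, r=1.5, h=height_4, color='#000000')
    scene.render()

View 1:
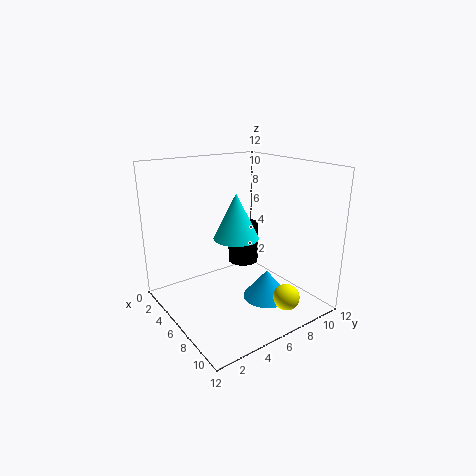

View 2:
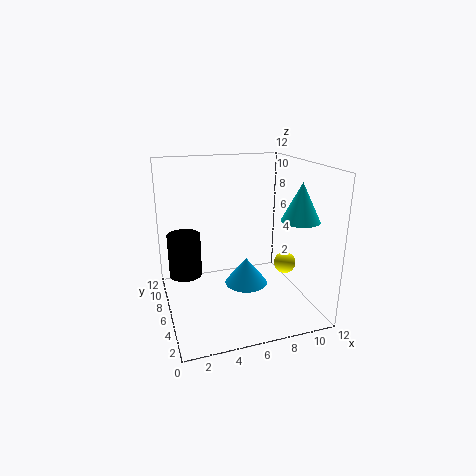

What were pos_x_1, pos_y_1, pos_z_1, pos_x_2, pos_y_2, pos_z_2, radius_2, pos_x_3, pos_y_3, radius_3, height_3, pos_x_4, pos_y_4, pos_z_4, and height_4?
pos_x_1 = 11
pos_y_1 = 7
pos_z_1 = 2.5
pos_x_2 = 10
pos_y_2 = 3
pos_z_2 = 8
radius_2 = 1.5
pos_x_3 = 7.5
pos_y_3 = 8
radius_3 = 2
height_3 = 2.5
pos_x_4 = 2
pos_y_4 = 9.5
pos_z_4 = 1.5
height_4 = 4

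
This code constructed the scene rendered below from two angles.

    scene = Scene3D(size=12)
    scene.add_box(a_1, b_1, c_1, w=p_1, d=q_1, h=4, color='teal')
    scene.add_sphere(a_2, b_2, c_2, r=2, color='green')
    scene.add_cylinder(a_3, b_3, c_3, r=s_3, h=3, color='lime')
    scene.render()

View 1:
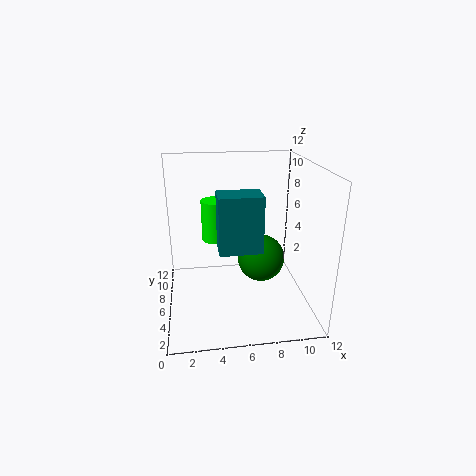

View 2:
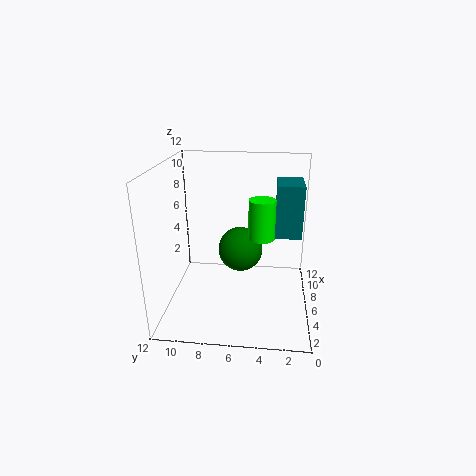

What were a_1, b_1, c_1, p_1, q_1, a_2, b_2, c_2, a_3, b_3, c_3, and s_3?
a_1 = 4, b_1 = 1, c_1 = 7, p_1 = 3, q_1 = 2, a_2 = 8, b_2 = 6, c_2 = 4, a_3 = 4, b_3 = 4, c_3 = 7, s_3 = 1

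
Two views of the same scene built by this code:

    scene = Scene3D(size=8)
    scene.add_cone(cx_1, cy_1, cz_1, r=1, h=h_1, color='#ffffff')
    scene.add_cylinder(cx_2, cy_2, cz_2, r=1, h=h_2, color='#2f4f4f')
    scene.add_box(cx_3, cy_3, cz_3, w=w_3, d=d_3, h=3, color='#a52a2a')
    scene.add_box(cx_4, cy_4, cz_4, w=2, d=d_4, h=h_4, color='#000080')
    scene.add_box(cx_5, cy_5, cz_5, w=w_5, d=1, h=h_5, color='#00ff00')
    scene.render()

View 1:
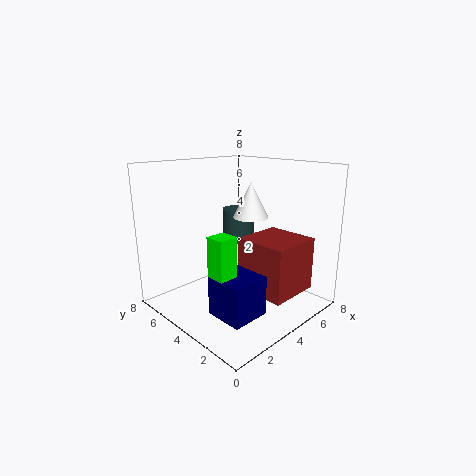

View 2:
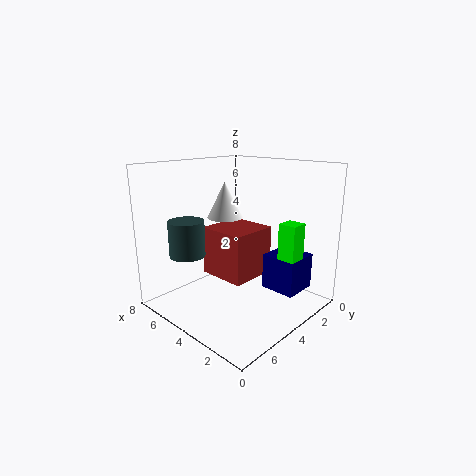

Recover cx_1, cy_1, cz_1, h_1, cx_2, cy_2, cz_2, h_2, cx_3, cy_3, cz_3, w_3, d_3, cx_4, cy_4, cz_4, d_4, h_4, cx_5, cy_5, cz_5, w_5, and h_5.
cx_1 = 5
cy_1 = 4
cz_1 = 5
h_1 = 2
cx_2 = 6
cy_2 = 6
cz_2 = 3
h_2 = 2
cx_3 = 4
cy_3 = 1
cz_3 = 1
w_3 = 3
d_3 = 3
cx_4 = 1
cy_4 = 1
cz_4 = 1
d_4 = 2
h_4 = 2
cx_5 = 1
cy_5 = 2
cz_5 = 2
w_5 = 1
h_5 = 3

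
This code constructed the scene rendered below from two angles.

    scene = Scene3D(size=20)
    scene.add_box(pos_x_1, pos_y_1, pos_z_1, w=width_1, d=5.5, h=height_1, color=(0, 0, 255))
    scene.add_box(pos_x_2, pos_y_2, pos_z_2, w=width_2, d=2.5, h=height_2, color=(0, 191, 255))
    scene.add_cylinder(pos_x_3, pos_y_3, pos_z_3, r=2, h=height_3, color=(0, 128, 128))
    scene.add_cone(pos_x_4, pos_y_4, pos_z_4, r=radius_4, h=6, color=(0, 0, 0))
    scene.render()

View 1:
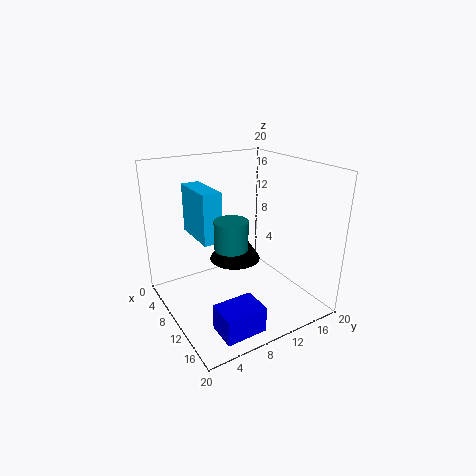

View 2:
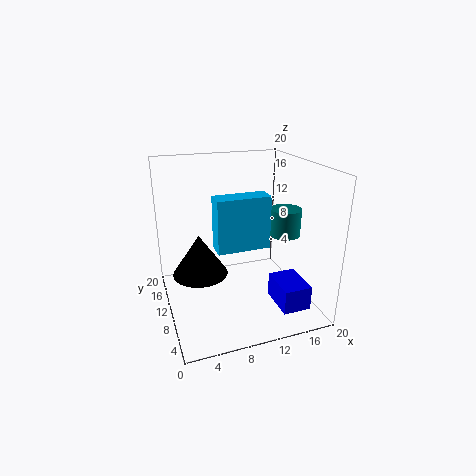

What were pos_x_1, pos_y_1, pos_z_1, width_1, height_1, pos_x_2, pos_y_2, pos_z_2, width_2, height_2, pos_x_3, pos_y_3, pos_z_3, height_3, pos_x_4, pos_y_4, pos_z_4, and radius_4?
pos_x_1 = 14.5
pos_y_1 = 3.5
pos_z_1 = 0.5
width_1 = 4
height_1 = 3.5
pos_x_2 = 5.5
pos_y_2 = 4
pos_z_2 = 11
width_2 = 6.5
height_2 = 6.5
pos_x_3 = 15
pos_y_3 = 6
pos_z_3 = 11.5
height_3 = 3.5
pos_x_4 = 5
pos_y_4 = 12.5
pos_z_4 = 4
radius_4 = 4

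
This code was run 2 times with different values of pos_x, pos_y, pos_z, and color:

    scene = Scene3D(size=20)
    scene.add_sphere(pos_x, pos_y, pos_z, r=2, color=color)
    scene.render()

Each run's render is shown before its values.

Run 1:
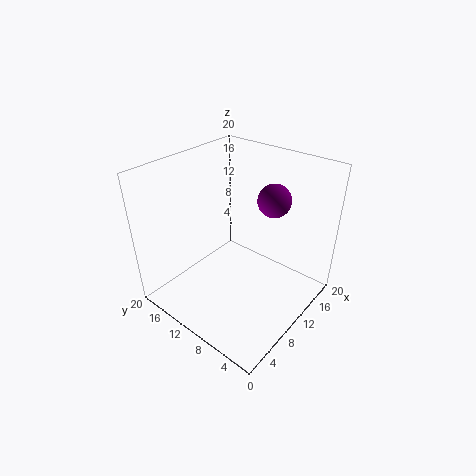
pos_x = 10, pos_y = 4.5, pos_z = 17.5, color = 'purple'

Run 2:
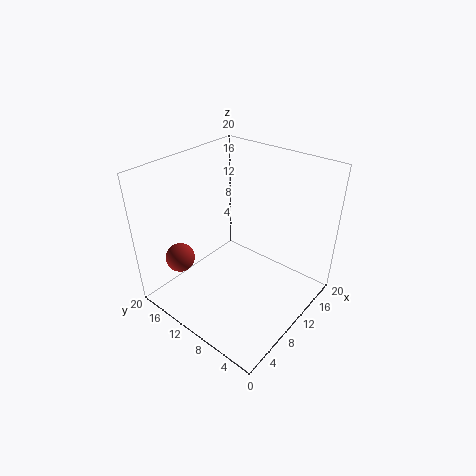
pos_x = 4, pos_y = 15.5, pos_z = 7.5, color = 'brown'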